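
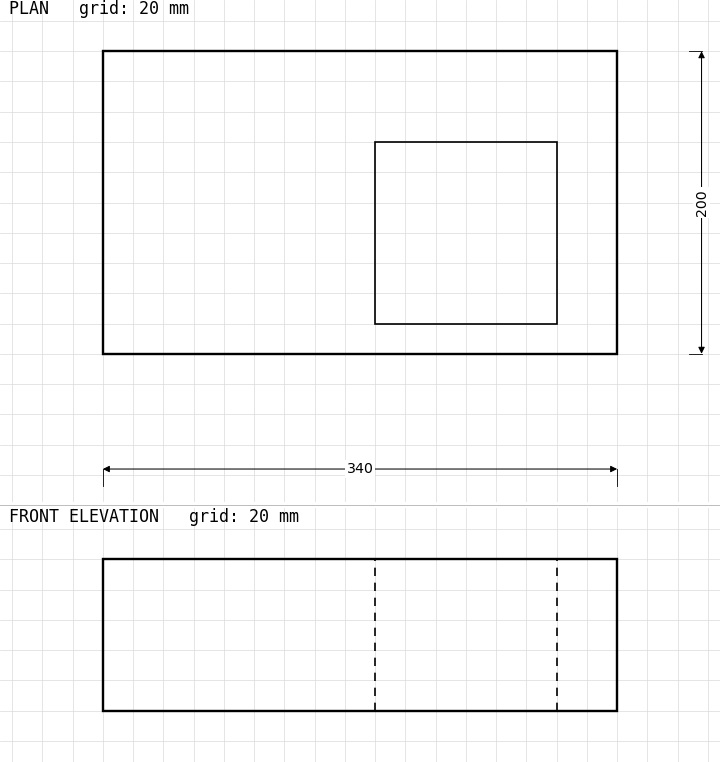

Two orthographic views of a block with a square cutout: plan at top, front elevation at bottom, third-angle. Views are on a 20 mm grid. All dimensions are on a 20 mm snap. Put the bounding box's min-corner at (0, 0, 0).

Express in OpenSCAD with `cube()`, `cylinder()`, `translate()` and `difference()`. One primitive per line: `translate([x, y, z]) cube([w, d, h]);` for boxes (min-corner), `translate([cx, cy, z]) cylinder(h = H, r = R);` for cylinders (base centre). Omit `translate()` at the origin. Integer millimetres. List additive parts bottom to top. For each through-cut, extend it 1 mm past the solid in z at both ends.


difference() {
  cube([340, 200, 100]);
  translate([180, 20, -1]) cube([120, 120, 102]);
}


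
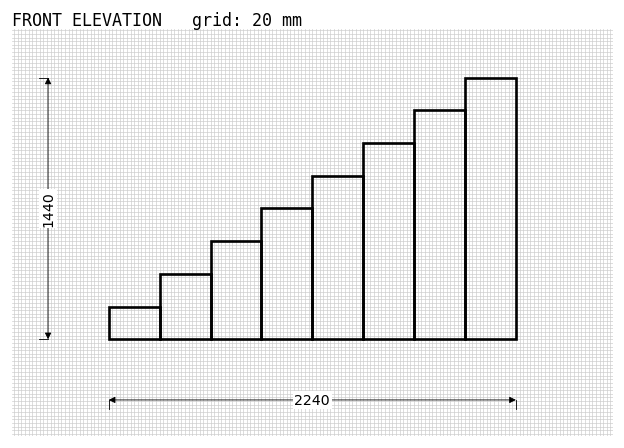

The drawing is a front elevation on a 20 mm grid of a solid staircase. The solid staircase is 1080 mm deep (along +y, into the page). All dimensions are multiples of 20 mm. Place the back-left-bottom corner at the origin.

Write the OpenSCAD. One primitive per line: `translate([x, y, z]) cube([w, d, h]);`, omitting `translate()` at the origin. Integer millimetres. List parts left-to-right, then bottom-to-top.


cube([280, 1080, 180]);
translate([280, 0, 0]) cube([280, 1080, 360]);
translate([560, 0, 0]) cube([280, 1080, 540]);
translate([840, 0, 0]) cube([280, 1080, 720]);
translate([1120, 0, 0]) cube([280, 1080, 900]);
translate([1400, 0, 0]) cube([280, 1080, 1080]);
translate([1680, 0, 0]) cube([280, 1080, 1260]);
translate([1960, 0, 0]) cube([280, 1080, 1440]);


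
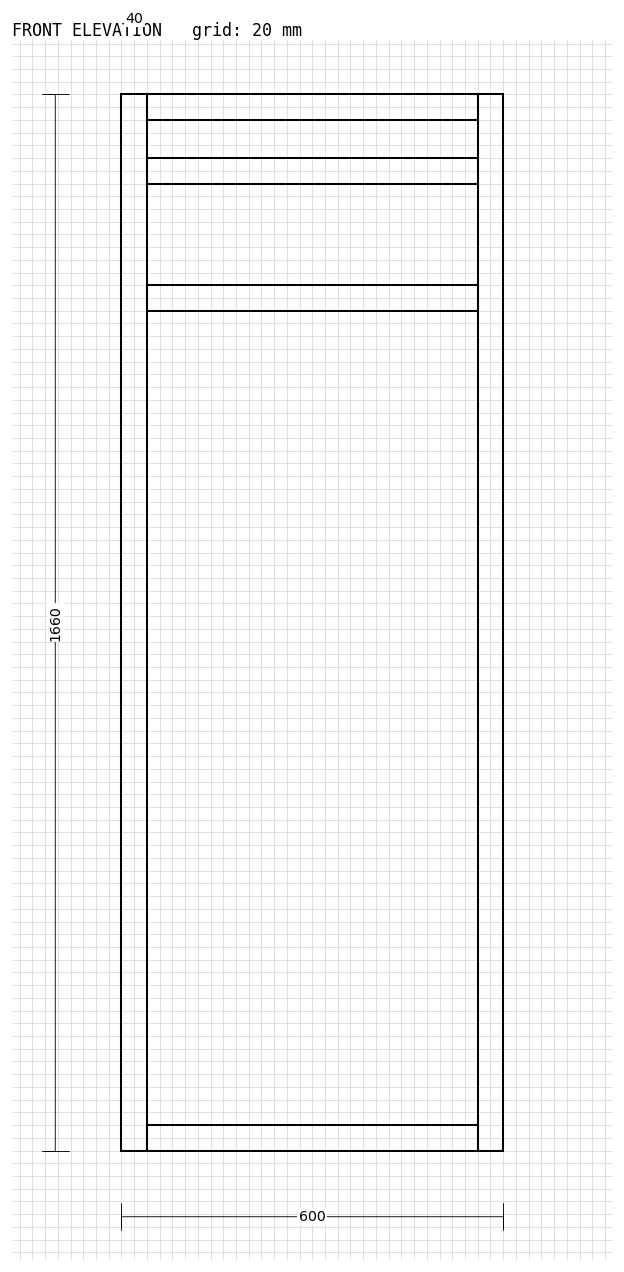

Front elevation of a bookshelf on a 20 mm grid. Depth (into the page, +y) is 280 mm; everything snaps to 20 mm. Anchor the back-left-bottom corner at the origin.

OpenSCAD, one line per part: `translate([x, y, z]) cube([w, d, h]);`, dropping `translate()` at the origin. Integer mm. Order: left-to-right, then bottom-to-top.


cube([40, 280, 1660]);
translate([40, 0, 0]) cube([520, 280, 40]);
translate([40, 0, 1320]) cube([520, 280, 40]);
translate([40, 0, 1520]) cube([520, 280, 40]);
translate([40, 0, 1620]) cube([520, 280, 40]);
translate([560, 0, 0]) cube([40, 280, 1660]);


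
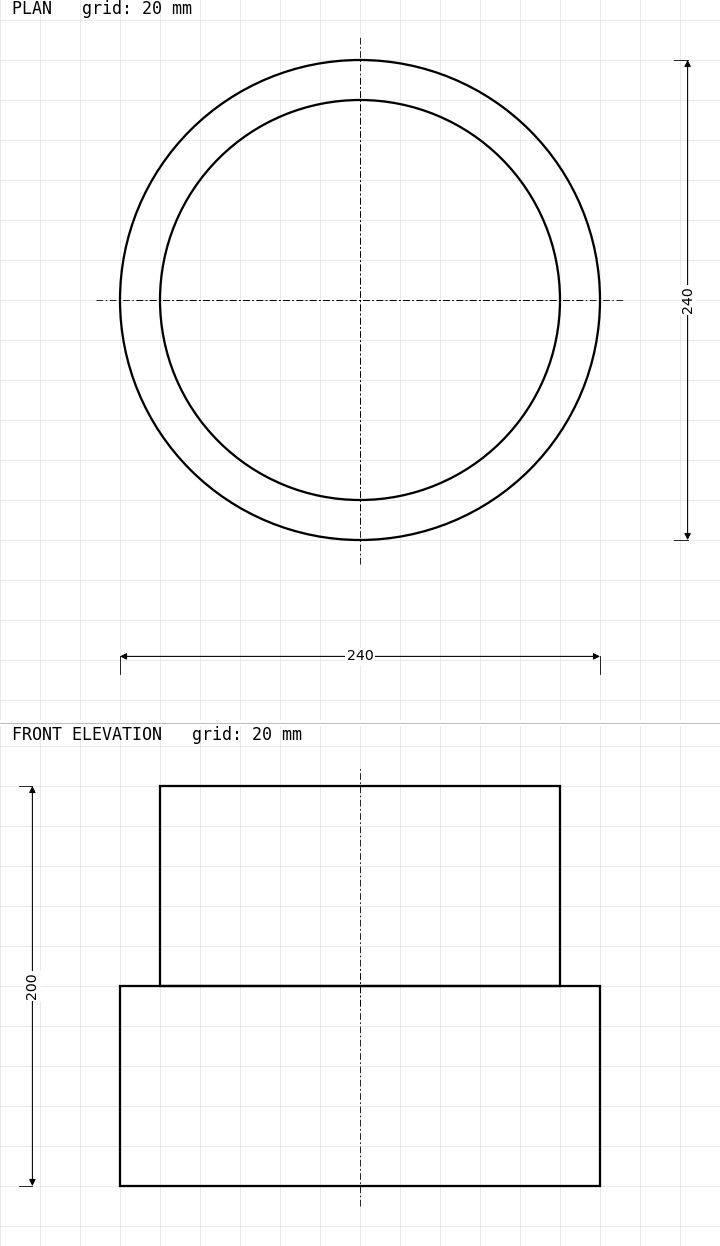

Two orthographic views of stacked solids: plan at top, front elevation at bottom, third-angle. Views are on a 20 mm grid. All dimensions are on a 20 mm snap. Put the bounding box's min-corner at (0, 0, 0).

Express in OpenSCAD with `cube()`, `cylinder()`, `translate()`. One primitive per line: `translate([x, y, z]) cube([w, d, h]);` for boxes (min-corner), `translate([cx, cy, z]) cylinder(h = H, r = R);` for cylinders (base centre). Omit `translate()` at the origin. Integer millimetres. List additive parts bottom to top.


translate([120, 120, 0]) cylinder(h = 100, r = 120);
translate([120, 120, 100]) cylinder(h = 100, r = 100);


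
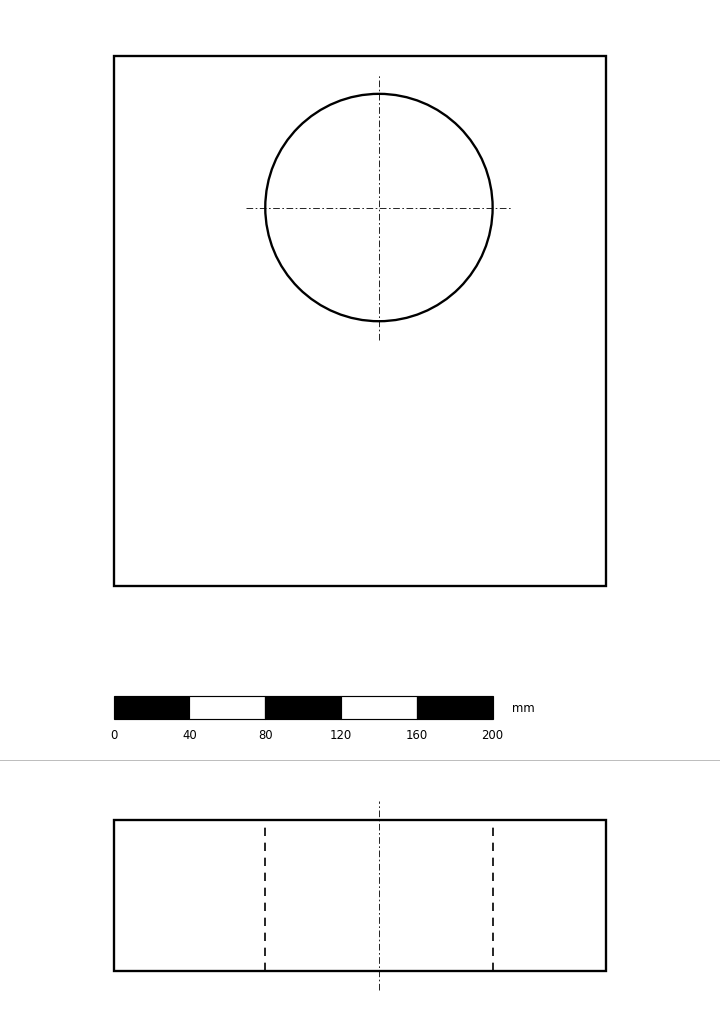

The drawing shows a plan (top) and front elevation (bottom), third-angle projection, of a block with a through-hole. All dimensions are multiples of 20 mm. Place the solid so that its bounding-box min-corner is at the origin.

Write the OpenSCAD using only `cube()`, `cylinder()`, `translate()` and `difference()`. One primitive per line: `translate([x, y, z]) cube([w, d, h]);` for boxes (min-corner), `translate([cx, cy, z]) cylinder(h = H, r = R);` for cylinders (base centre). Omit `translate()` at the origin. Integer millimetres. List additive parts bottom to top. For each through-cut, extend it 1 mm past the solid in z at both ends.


difference() {
  cube([260, 280, 80]);
  translate([140, 200, -1]) cylinder(h = 82, r = 60);
}


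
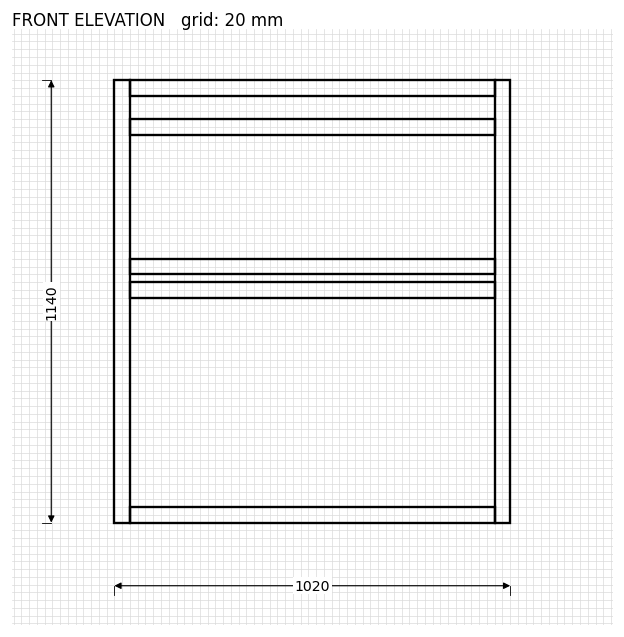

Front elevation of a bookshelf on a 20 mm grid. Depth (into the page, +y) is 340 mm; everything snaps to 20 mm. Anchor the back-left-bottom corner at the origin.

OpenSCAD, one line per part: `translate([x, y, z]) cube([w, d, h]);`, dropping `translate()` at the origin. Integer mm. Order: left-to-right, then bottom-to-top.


cube([40, 340, 1140]);
translate([40, 0, 0]) cube([940, 340, 40]);
translate([40, 0, 580]) cube([940, 340, 40]);
translate([40, 0, 640]) cube([940, 340, 40]);
translate([40, 0, 1000]) cube([940, 340, 40]);
translate([40, 0, 1100]) cube([940, 340, 40]);
translate([980, 0, 0]) cube([40, 340, 1140]);


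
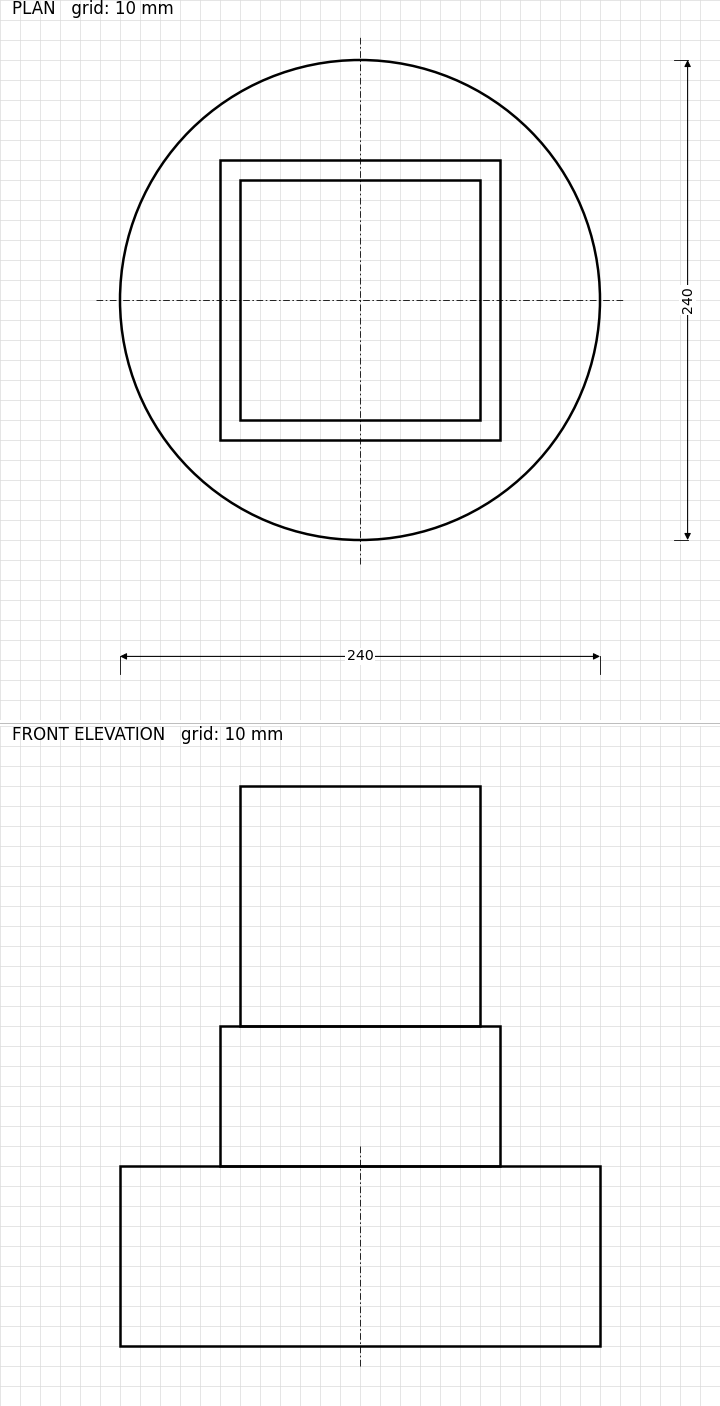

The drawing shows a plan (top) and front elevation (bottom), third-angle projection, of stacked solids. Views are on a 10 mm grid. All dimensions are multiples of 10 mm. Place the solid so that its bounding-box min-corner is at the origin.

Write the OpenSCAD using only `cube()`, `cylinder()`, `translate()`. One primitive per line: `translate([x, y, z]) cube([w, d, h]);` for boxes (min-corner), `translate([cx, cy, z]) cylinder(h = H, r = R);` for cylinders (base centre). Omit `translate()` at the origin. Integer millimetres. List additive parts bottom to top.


translate([120, 120, 0]) cylinder(h = 90, r = 120);
translate([50, 50, 90]) cube([140, 140, 70]);
translate([60, 60, 160]) cube([120, 120, 120]);


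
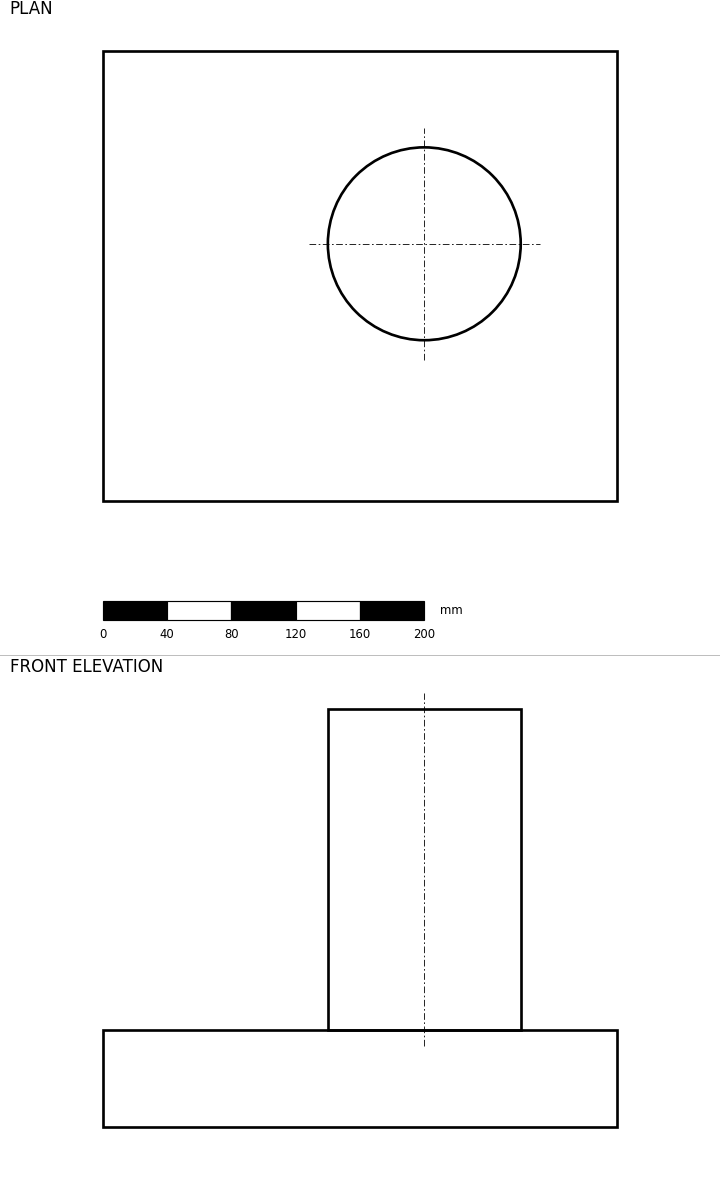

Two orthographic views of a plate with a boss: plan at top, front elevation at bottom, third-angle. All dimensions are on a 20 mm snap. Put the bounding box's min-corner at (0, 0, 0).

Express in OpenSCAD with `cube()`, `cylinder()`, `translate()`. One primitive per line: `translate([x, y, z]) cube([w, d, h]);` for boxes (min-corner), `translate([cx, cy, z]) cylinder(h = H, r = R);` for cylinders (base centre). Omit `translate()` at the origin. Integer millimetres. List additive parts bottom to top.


cube([320, 280, 60]);
translate([200, 160, 60]) cylinder(h = 200, r = 60);


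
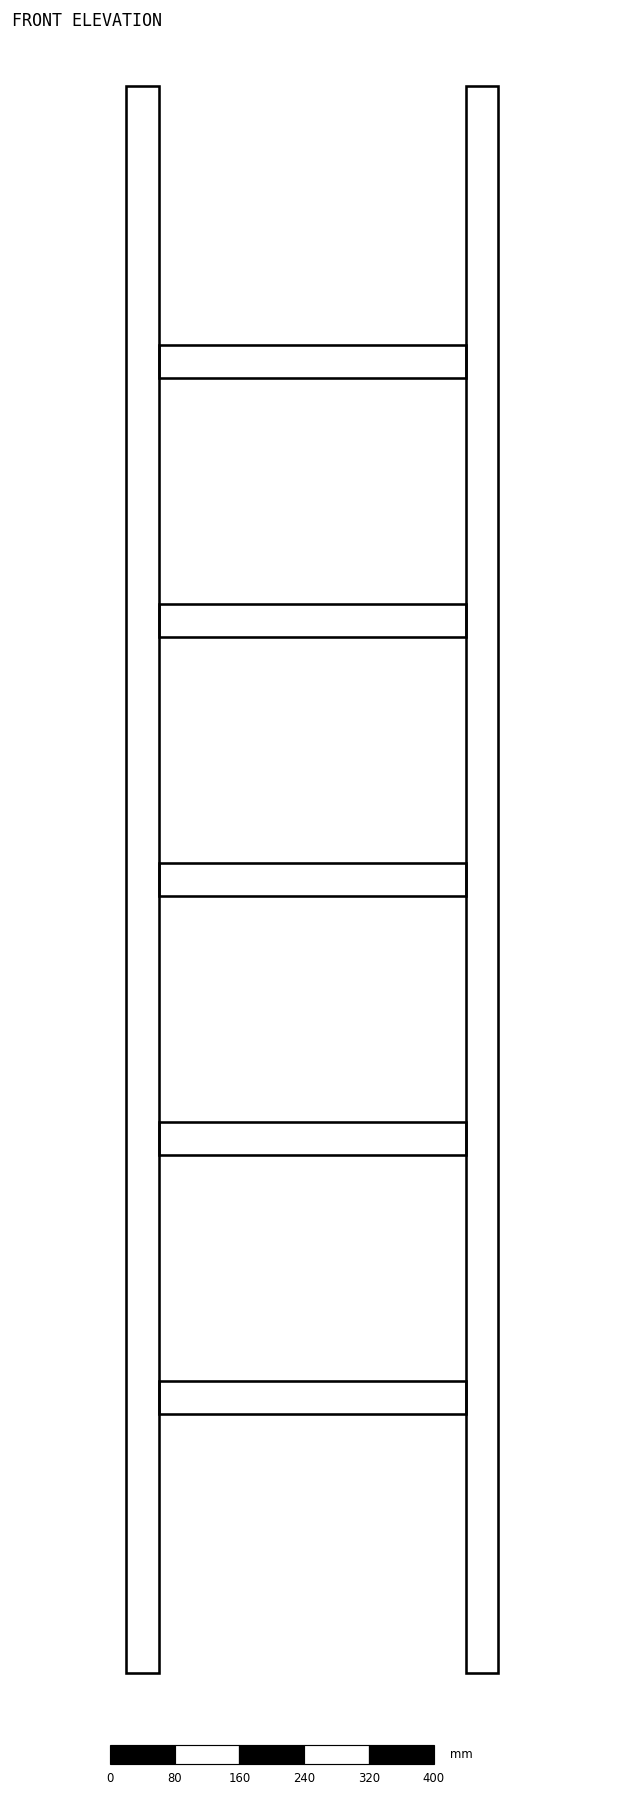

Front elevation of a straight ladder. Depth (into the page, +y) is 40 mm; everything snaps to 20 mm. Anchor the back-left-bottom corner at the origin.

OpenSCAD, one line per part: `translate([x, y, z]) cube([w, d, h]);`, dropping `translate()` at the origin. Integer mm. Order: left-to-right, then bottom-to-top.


cube([40, 40, 1960]);
translate([40, 0, 320]) cube([380, 40, 40]);
translate([40, 0, 640]) cube([380, 40, 40]);
translate([40, 0, 960]) cube([380, 40, 40]);
translate([40, 0, 1280]) cube([380, 40, 40]);
translate([40, 0, 1600]) cube([380, 40, 40]);
translate([420, 0, 0]) cube([40, 40, 1960]);


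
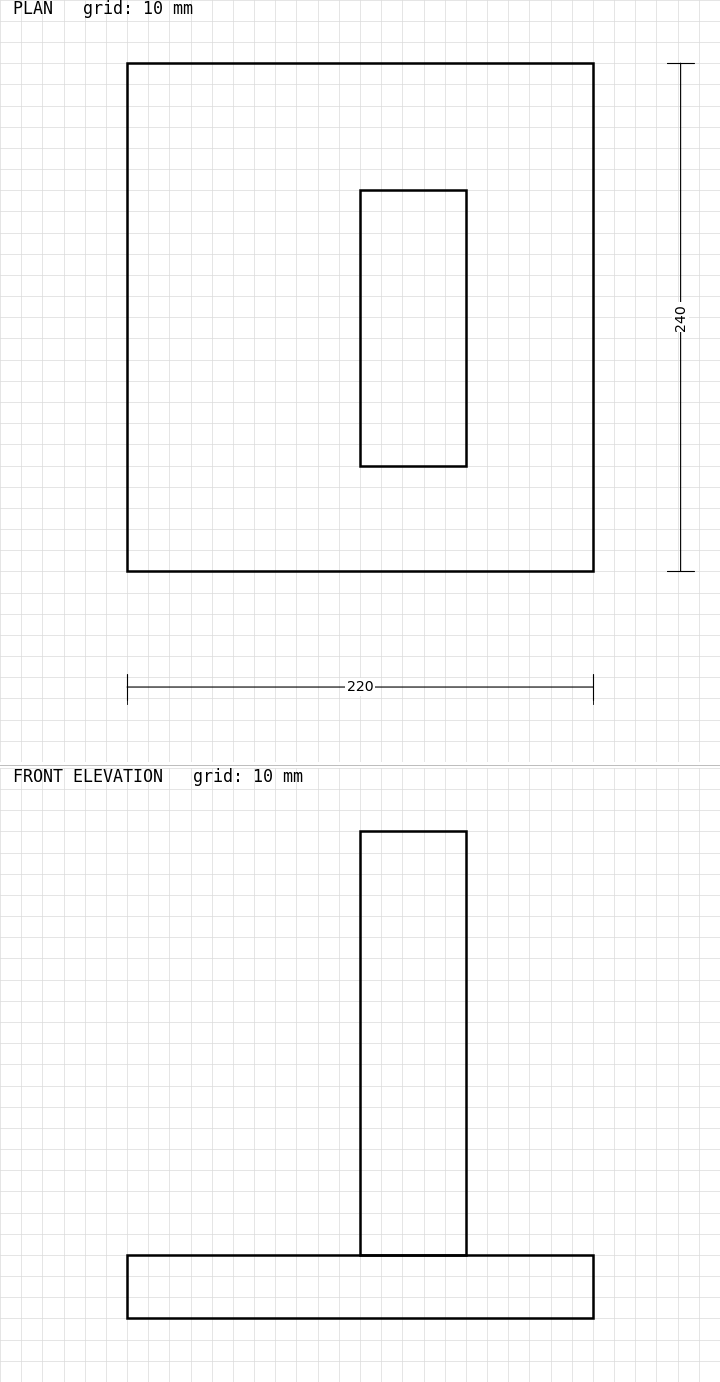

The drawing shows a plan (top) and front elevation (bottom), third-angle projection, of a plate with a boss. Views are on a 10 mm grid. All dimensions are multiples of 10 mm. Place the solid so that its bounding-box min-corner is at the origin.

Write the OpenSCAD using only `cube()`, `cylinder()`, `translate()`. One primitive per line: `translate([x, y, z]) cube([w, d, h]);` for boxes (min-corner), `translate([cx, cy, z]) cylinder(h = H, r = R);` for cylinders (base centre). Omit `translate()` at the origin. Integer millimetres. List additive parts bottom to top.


cube([220, 240, 30]);
translate([110, 50, 30]) cube([50, 130, 200]);


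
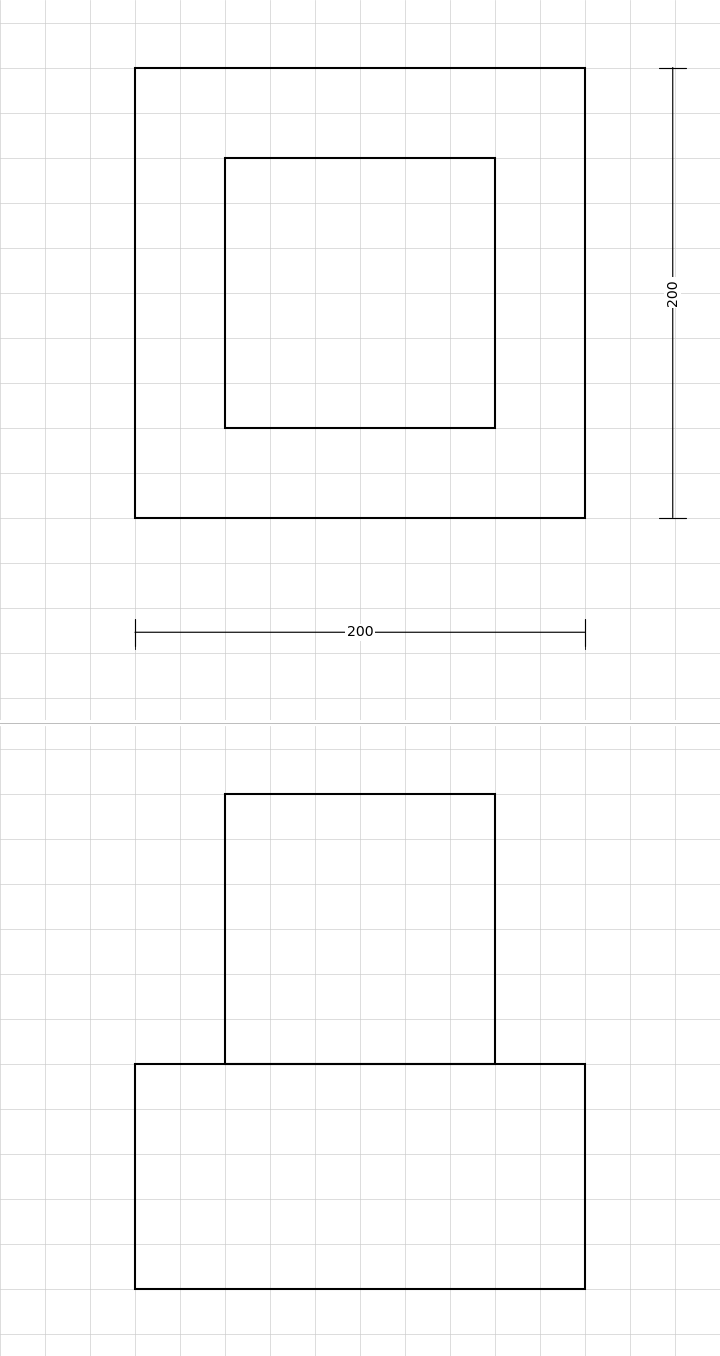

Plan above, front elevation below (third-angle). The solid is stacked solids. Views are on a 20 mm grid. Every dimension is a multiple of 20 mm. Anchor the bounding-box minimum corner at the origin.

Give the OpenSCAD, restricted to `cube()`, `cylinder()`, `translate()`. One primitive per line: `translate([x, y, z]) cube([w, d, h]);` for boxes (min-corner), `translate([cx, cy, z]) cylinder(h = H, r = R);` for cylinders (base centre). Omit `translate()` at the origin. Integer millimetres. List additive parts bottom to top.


cube([200, 200, 100]);
translate([40, 40, 100]) cube([120, 120, 120]);


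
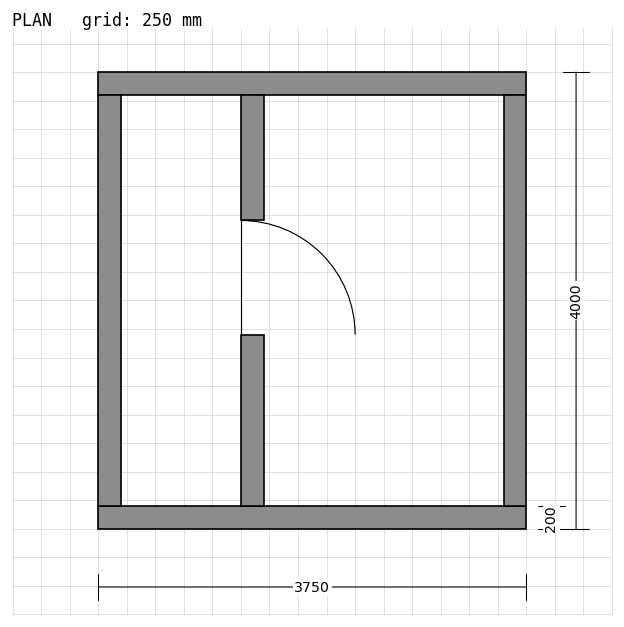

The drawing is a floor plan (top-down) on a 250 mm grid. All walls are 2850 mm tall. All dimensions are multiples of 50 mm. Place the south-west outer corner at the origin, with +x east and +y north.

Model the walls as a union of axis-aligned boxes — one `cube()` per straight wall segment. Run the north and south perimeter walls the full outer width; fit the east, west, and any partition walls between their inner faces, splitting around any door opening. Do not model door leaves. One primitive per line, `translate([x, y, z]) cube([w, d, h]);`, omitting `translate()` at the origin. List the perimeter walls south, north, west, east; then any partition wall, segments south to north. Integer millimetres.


cube([3750, 200, 2850]);
translate([0, 3800, 0]) cube([3750, 200, 2850]);
translate([0, 200, 0]) cube([200, 3600, 2850]);
translate([3550, 200, 0]) cube([200, 3600, 2850]);
translate([1250, 200, 0]) cube([200, 1500, 2850]);
translate([1250, 2700, 0]) cube([200, 1100, 2850]);


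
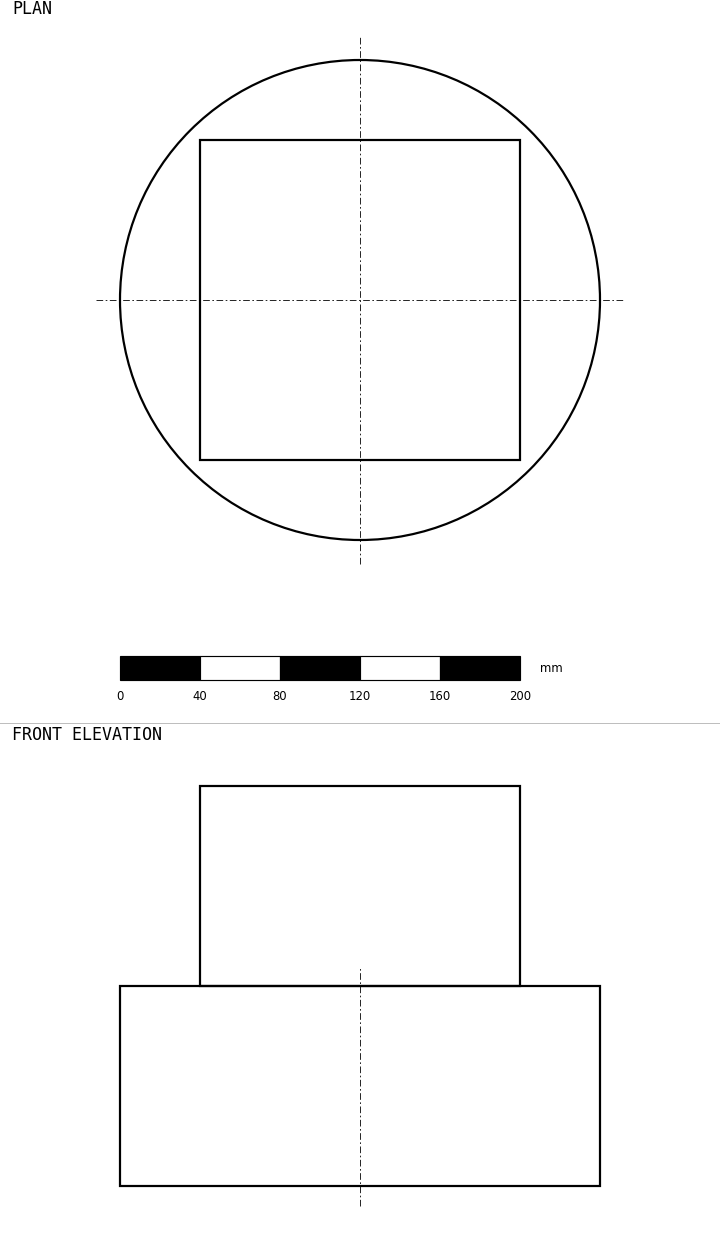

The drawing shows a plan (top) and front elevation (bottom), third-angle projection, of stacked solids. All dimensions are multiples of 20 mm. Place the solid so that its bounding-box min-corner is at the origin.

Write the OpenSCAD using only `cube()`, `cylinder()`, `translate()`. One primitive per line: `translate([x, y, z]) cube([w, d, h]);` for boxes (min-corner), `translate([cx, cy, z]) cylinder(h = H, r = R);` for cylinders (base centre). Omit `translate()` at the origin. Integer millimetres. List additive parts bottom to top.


translate([120, 120, 0]) cylinder(h = 100, r = 120);
translate([40, 40, 100]) cube([160, 160, 100]);


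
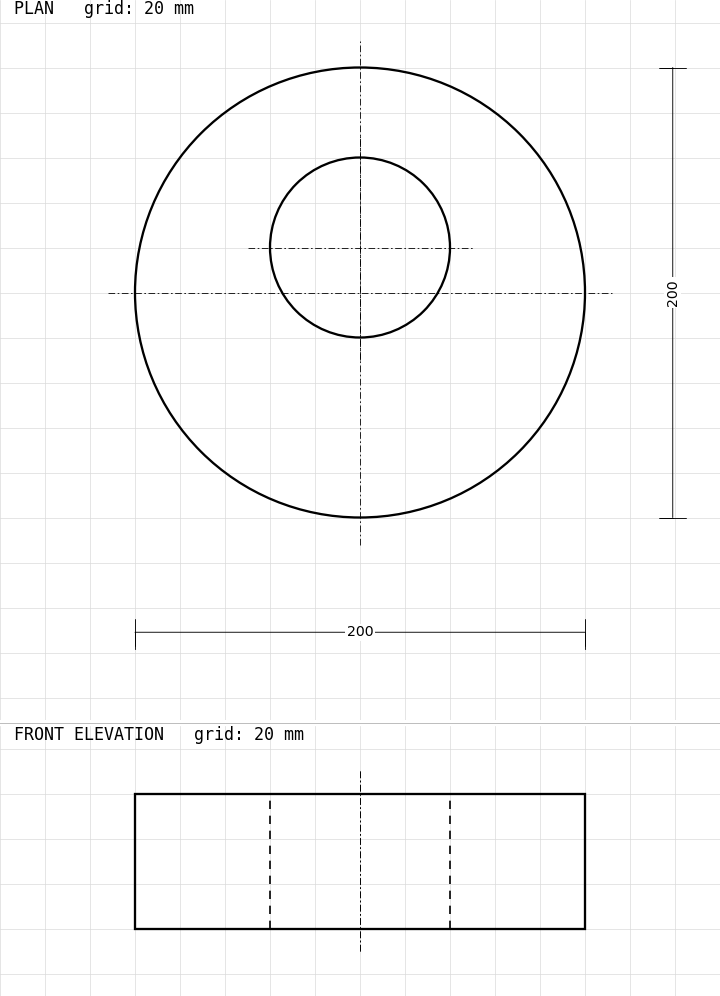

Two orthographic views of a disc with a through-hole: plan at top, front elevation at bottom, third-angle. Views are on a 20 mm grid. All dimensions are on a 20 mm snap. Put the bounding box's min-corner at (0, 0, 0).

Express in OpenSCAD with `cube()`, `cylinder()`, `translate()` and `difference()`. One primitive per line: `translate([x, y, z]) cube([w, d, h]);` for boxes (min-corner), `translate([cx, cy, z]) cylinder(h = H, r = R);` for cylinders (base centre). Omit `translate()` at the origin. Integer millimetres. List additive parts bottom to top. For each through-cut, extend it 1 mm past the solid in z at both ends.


difference() {
  translate([100, 100, 0]) cylinder(h = 60, r = 100);
  translate([100, 120, -1]) cylinder(h = 62, r = 40);
}


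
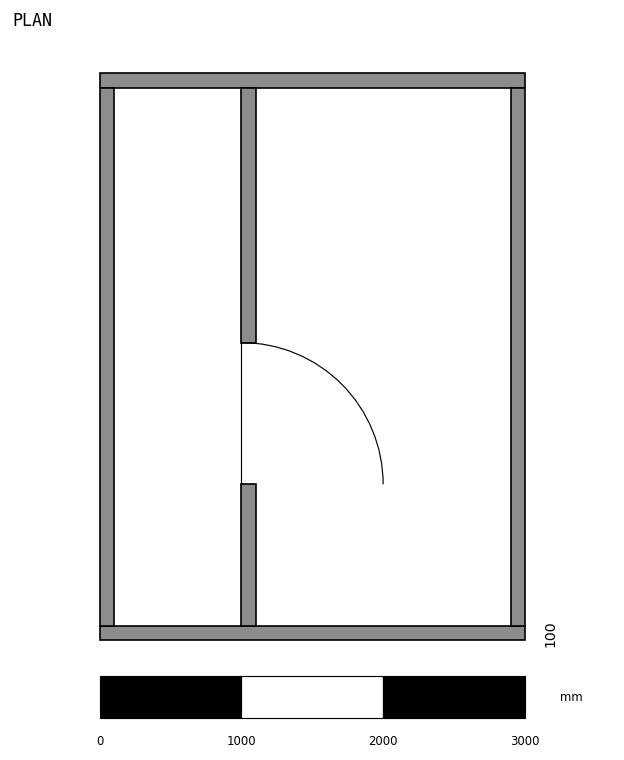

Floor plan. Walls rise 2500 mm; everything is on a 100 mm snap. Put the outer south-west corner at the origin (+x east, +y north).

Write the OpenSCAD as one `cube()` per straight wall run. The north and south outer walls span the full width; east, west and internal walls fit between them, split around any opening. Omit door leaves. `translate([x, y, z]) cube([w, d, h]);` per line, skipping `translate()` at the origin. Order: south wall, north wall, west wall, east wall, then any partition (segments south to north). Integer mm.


cube([3000, 100, 2500]);
translate([0, 3900, 0]) cube([3000, 100, 2500]);
translate([0, 100, 0]) cube([100, 3800, 2500]);
translate([2900, 100, 0]) cube([100, 3800, 2500]);
translate([1000, 100, 0]) cube([100, 1000, 2500]);
translate([1000, 2100, 0]) cube([100, 1800, 2500]);


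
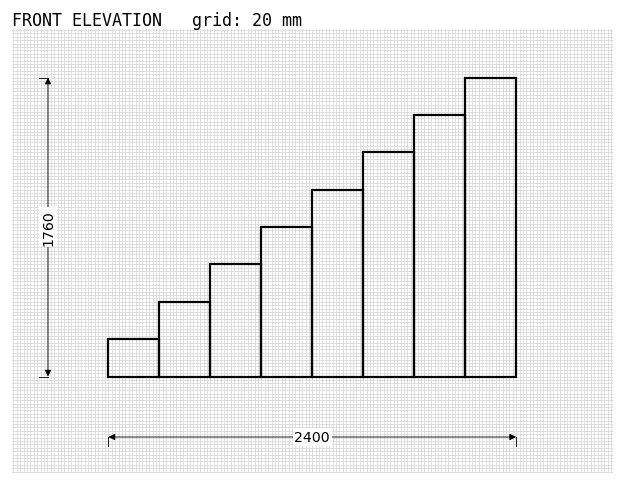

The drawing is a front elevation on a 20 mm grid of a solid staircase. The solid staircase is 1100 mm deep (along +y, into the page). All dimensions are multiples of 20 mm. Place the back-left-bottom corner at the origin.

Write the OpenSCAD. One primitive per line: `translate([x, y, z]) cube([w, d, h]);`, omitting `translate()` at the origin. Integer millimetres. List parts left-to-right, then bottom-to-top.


cube([300, 1100, 220]);
translate([300, 0, 0]) cube([300, 1100, 440]);
translate([600, 0, 0]) cube([300, 1100, 660]);
translate([900, 0, 0]) cube([300, 1100, 880]);
translate([1200, 0, 0]) cube([300, 1100, 1100]);
translate([1500, 0, 0]) cube([300, 1100, 1320]);
translate([1800, 0, 0]) cube([300, 1100, 1540]);
translate([2100, 0, 0]) cube([300, 1100, 1760]);


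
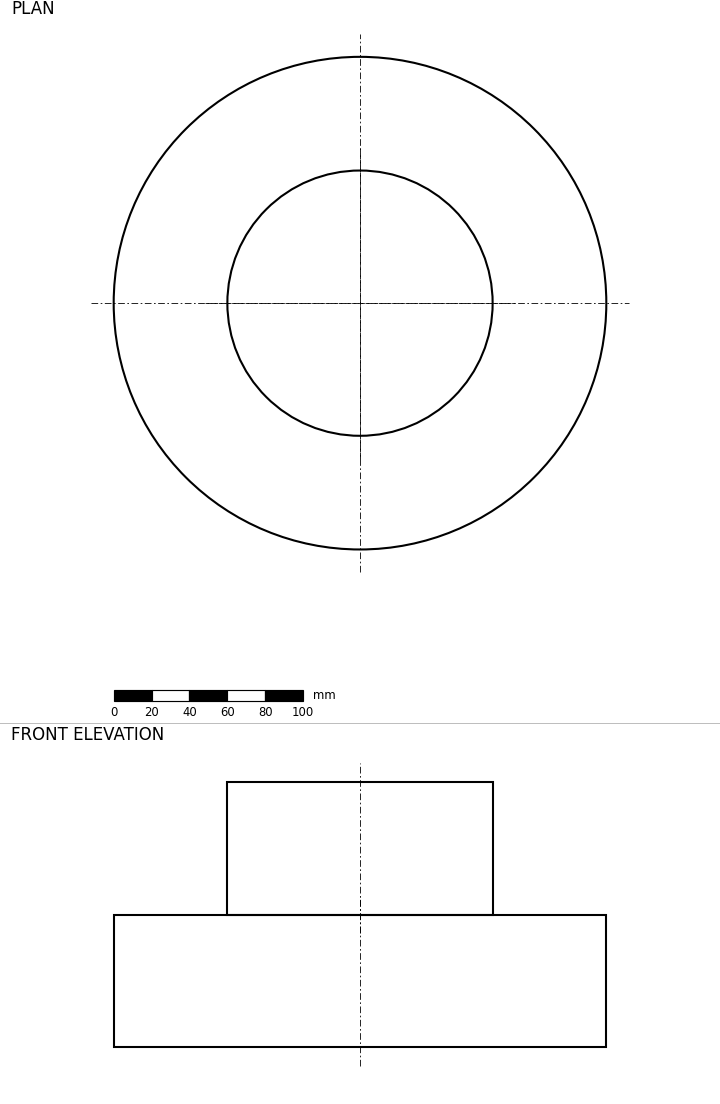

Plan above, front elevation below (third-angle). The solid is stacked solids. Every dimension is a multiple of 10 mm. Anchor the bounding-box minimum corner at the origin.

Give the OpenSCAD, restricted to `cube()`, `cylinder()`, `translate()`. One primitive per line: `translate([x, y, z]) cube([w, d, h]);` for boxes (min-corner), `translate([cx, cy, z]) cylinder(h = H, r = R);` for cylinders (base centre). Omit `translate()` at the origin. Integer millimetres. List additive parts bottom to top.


translate([130, 130, 0]) cylinder(h = 70, r = 130);
translate([130, 130, 70]) cylinder(h = 70, r = 70);


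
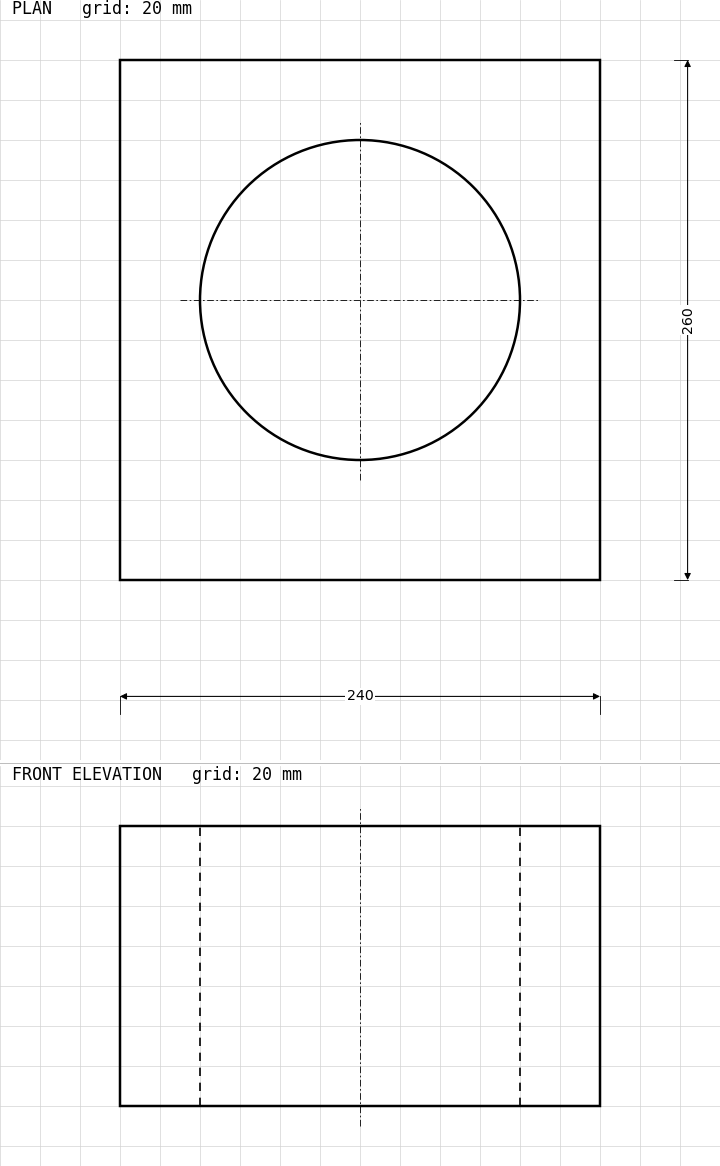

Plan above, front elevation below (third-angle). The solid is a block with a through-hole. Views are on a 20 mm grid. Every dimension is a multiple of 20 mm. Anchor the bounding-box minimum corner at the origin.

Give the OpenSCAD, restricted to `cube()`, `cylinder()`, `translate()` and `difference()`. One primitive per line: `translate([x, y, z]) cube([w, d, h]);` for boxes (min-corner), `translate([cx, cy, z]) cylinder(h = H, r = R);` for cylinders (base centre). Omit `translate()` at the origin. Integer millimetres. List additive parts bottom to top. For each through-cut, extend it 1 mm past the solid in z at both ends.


difference() {
  cube([240, 260, 140]);
  translate([120, 140, -1]) cylinder(h = 142, r = 80);
}


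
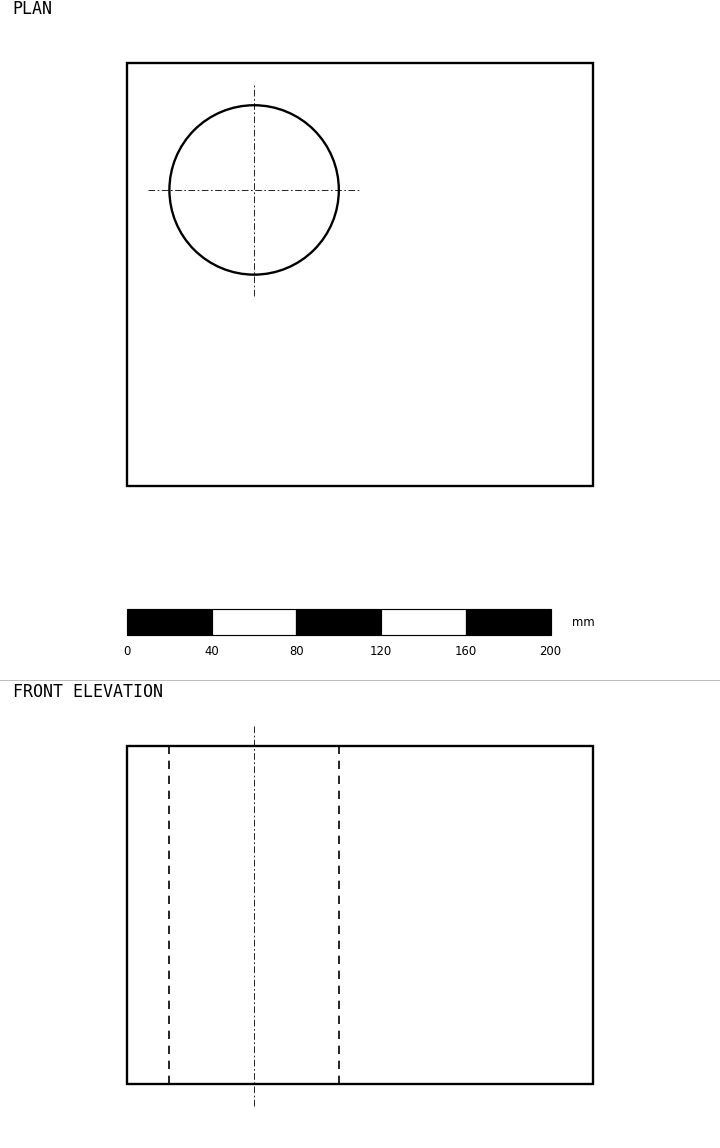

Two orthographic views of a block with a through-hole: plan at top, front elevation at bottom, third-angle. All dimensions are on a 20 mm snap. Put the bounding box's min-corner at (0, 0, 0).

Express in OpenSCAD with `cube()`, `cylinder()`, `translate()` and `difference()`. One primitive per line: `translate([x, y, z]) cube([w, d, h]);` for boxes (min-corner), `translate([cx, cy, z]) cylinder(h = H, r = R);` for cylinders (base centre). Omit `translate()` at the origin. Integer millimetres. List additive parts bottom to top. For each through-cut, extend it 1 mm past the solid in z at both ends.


difference() {
  cube([220, 200, 160]);
  translate([60, 140, -1]) cylinder(h = 162, r = 40);
}


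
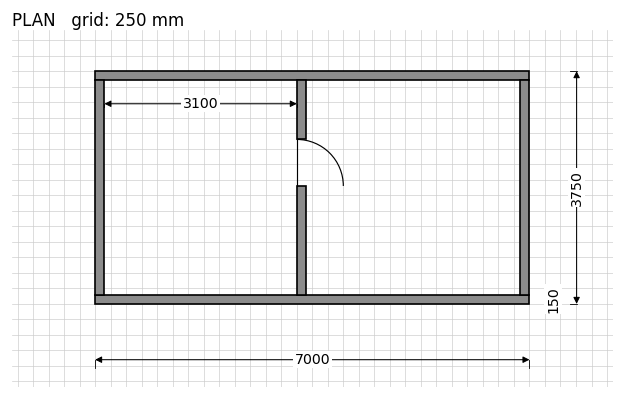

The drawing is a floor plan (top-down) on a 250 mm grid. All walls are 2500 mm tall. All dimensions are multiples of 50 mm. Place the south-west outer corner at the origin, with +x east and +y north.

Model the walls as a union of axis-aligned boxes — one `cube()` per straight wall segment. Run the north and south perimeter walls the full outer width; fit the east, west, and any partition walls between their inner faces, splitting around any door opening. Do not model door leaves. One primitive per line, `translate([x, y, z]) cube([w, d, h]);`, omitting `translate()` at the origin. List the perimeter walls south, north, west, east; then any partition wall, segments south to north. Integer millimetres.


cube([7000, 150, 2500]);
translate([0, 3600, 0]) cube([7000, 150, 2500]);
translate([0, 150, 0]) cube([150, 3450, 2500]);
translate([6850, 150, 0]) cube([150, 3450, 2500]);
translate([3250, 150, 0]) cube([150, 1750, 2500]);
translate([3250, 2650, 0]) cube([150, 950, 2500]);


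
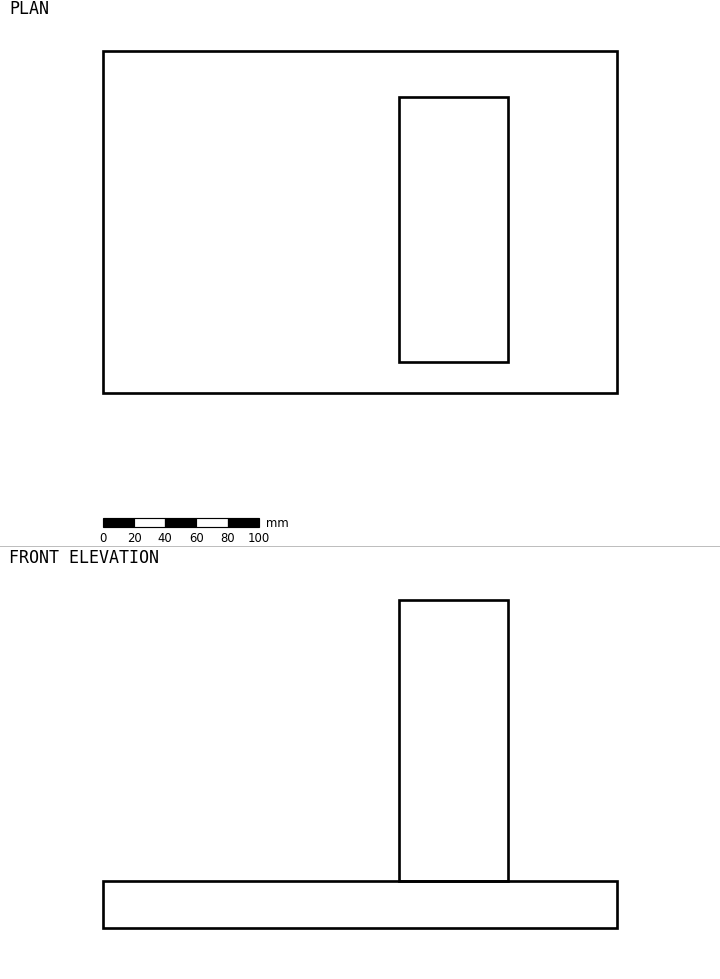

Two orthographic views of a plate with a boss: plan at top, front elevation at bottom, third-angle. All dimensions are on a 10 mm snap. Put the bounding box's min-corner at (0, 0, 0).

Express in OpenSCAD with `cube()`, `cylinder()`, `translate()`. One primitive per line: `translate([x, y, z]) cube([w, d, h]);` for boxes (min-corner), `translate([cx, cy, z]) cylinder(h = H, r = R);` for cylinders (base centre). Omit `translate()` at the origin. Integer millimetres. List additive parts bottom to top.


cube([330, 220, 30]);
translate([190, 20, 30]) cube([70, 170, 180]);


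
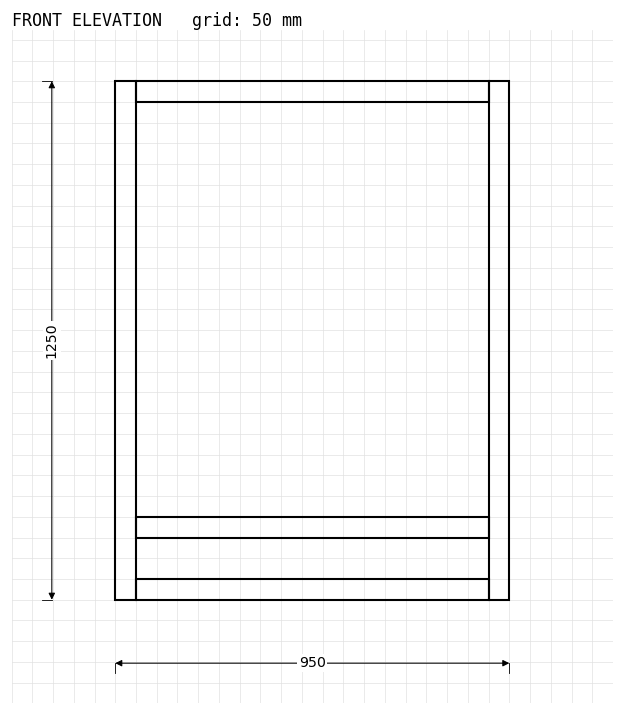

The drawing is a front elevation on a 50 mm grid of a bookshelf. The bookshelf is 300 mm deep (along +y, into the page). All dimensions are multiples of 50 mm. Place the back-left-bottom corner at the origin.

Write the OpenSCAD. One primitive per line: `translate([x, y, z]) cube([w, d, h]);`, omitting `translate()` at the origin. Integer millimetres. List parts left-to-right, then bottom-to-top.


cube([50, 300, 1250]);
translate([50, 0, 0]) cube([850, 300, 50]);
translate([50, 0, 150]) cube([850, 300, 50]);
translate([50, 0, 1200]) cube([850, 300, 50]);
translate([900, 0, 0]) cube([50, 300, 1250]);


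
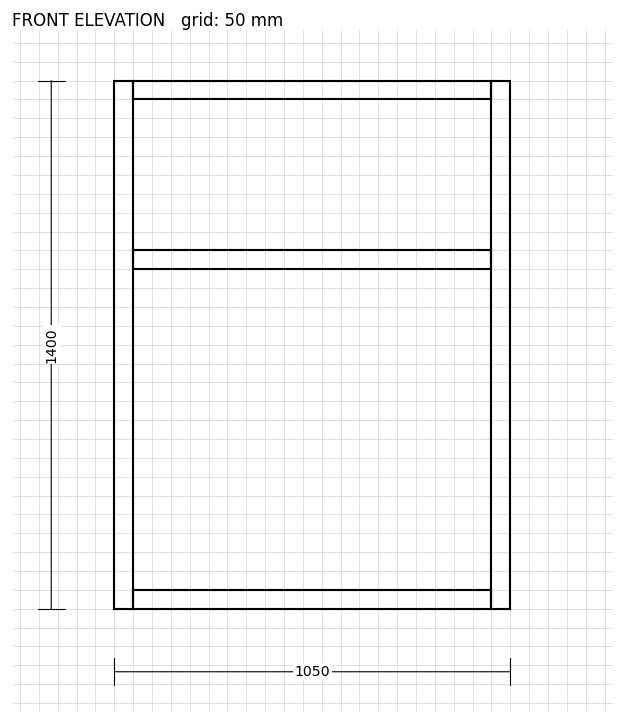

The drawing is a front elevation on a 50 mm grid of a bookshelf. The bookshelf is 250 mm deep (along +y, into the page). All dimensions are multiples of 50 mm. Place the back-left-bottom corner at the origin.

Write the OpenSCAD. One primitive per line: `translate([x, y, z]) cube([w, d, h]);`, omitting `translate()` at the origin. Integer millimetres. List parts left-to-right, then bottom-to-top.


cube([50, 250, 1400]);
translate([50, 0, 0]) cube([950, 250, 50]);
translate([50, 0, 900]) cube([950, 250, 50]);
translate([50, 0, 1350]) cube([950, 250, 50]);
translate([1000, 0, 0]) cube([50, 250, 1400]);


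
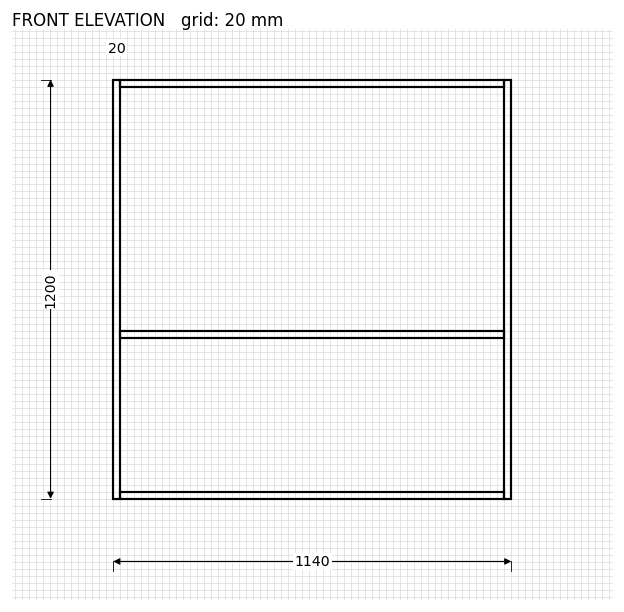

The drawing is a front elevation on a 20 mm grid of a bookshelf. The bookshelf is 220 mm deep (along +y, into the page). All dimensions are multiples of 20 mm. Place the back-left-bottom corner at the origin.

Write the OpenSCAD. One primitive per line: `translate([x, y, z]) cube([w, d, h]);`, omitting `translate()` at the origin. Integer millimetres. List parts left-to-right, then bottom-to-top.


cube([20, 220, 1200]);
translate([20, 0, 0]) cube([1100, 220, 20]);
translate([20, 0, 460]) cube([1100, 220, 20]);
translate([20, 0, 1180]) cube([1100, 220, 20]);
translate([1120, 0, 0]) cube([20, 220, 1200]);


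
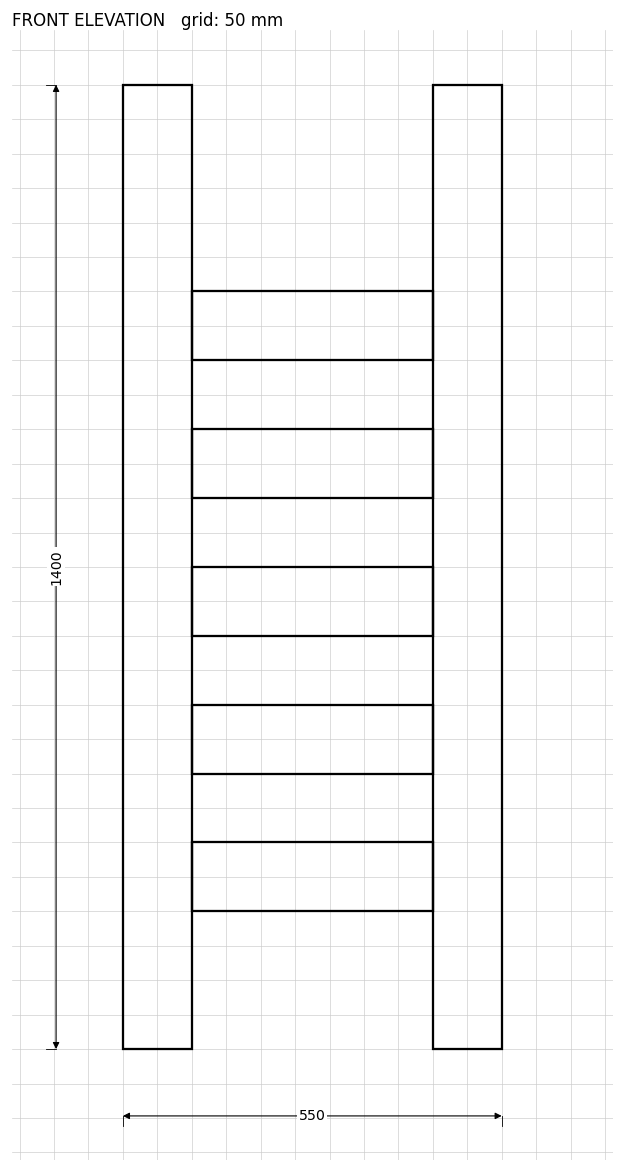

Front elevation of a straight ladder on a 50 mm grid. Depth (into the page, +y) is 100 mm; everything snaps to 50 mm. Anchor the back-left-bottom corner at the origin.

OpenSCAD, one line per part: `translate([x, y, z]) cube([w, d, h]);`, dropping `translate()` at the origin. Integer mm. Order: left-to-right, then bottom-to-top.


cube([100, 100, 1400]);
translate([100, 0, 200]) cube([350, 100, 100]);
translate([100, 0, 400]) cube([350, 100, 100]);
translate([100, 0, 600]) cube([350, 100, 100]);
translate([100, 0, 800]) cube([350, 100, 100]);
translate([100, 0, 1000]) cube([350, 100, 100]);
translate([450, 0, 0]) cube([100, 100, 1400]);


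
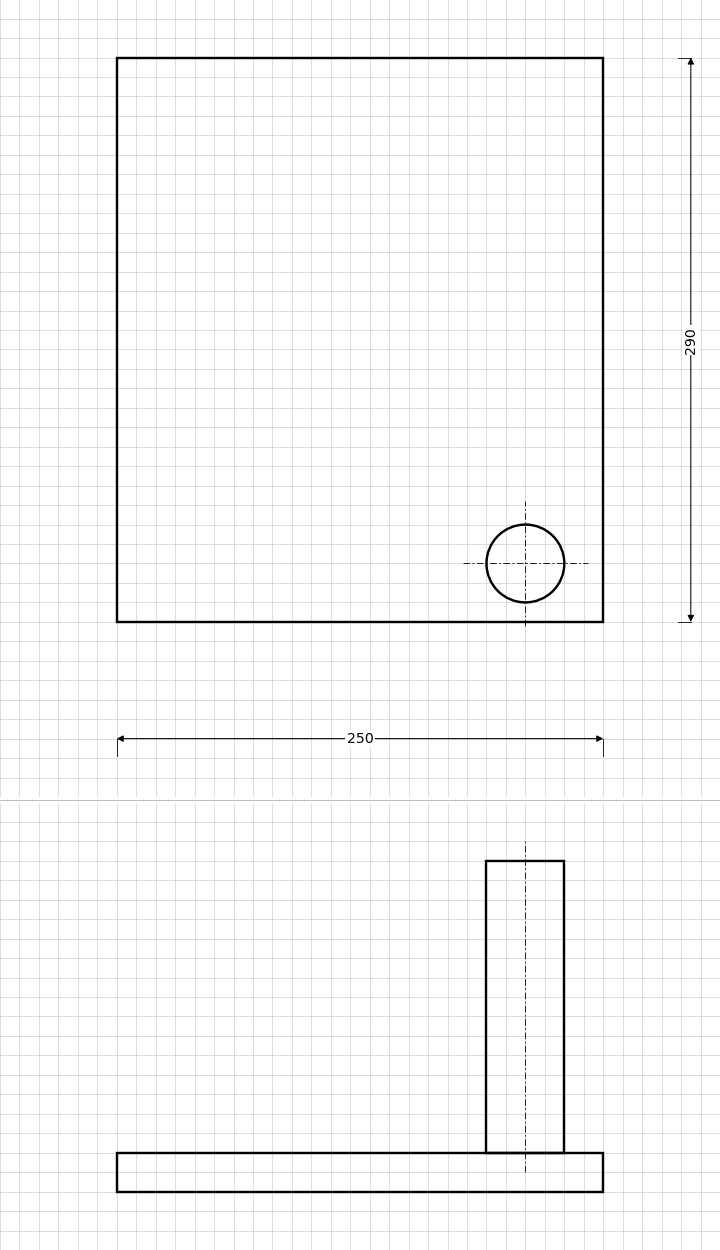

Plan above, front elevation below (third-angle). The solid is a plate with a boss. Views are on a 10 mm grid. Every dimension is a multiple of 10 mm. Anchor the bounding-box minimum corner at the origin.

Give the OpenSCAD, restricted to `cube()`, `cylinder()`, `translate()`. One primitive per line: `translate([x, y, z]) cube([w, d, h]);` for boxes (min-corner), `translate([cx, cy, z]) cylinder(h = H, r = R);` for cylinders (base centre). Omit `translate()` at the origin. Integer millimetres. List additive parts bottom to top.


cube([250, 290, 20]);
translate([210, 30, 20]) cylinder(h = 150, r = 20);


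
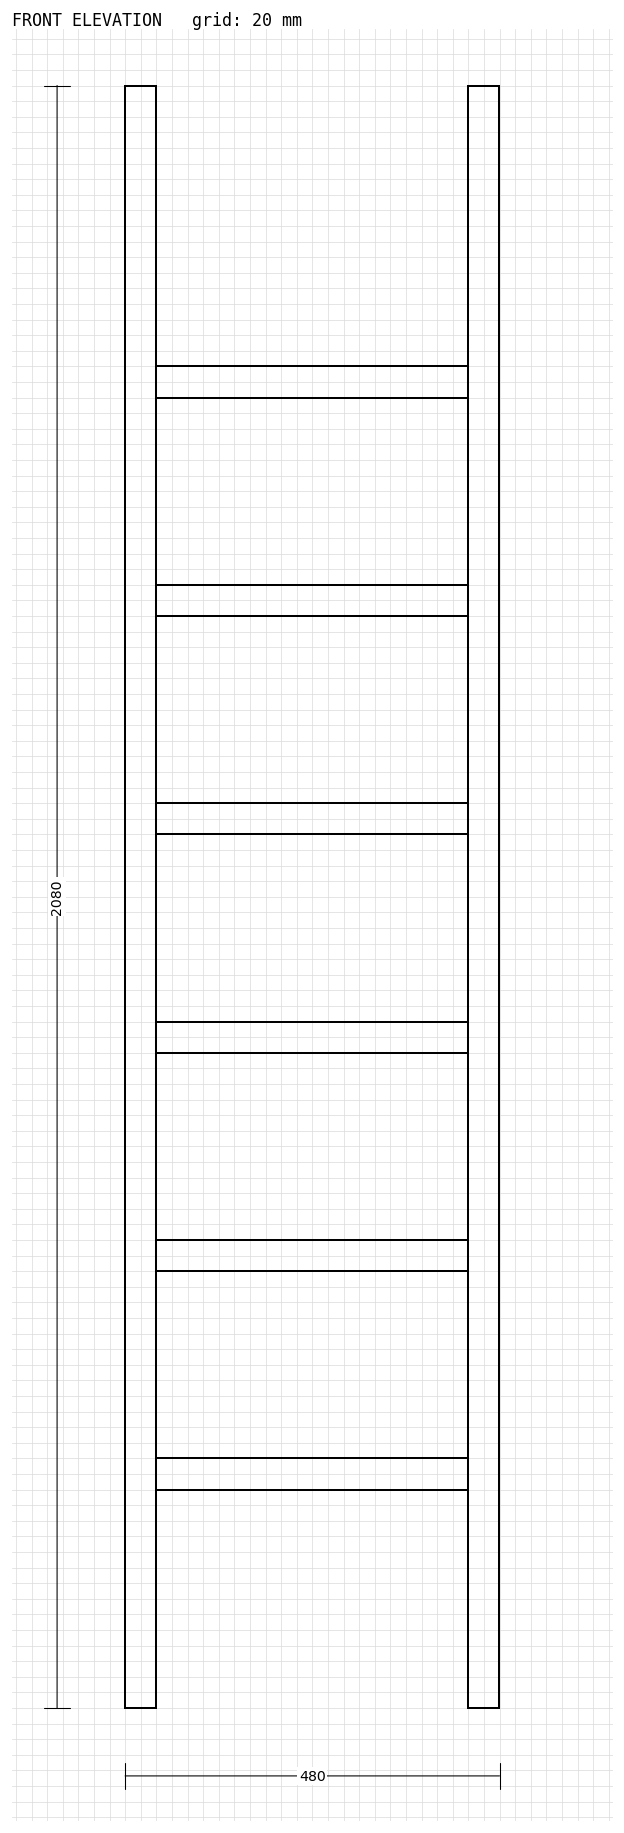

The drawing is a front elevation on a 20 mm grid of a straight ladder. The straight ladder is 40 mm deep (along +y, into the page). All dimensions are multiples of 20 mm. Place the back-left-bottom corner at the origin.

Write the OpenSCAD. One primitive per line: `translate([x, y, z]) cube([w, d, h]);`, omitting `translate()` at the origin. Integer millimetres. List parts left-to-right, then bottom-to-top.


cube([40, 40, 2080]);
translate([40, 0, 280]) cube([400, 40, 40]);
translate([40, 0, 560]) cube([400, 40, 40]);
translate([40, 0, 840]) cube([400, 40, 40]);
translate([40, 0, 1120]) cube([400, 40, 40]);
translate([40, 0, 1400]) cube([400, 40, 40]);
translate([40, 0, 1680]) cube([400, 40, 40]);
translate([440, 0, 0]) cube([40, 40, 2080]);


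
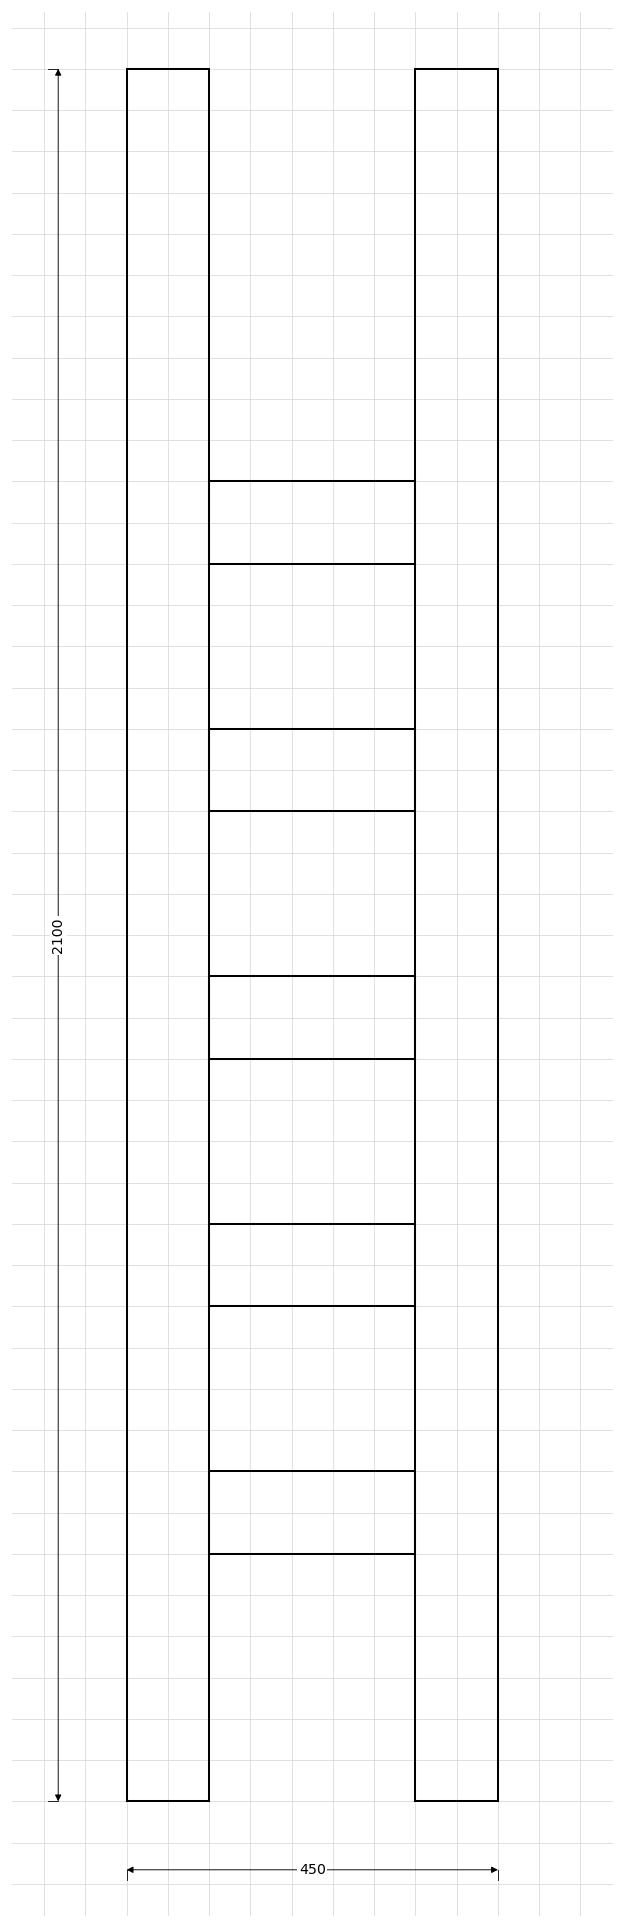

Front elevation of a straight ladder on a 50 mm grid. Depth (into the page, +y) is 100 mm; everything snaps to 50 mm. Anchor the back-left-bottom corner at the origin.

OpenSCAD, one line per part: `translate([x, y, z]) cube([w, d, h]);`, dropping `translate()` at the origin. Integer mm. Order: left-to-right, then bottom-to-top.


cube([100, 100, 2100]);
translate([100, 0, 300]) cube([250, 100, 100]);
translate([100, 0, 600]) cube([250, 100, 100]);
translate([100, 0, 900]) cube([250, 100, 100]);
translate([100, 0, 1200]) cube([250, 100, 100]);
translate([100, 0, 1500]) cube([250, 100, 100]);
translate([350, 0, 0]) cube([100, 100, 2100]);


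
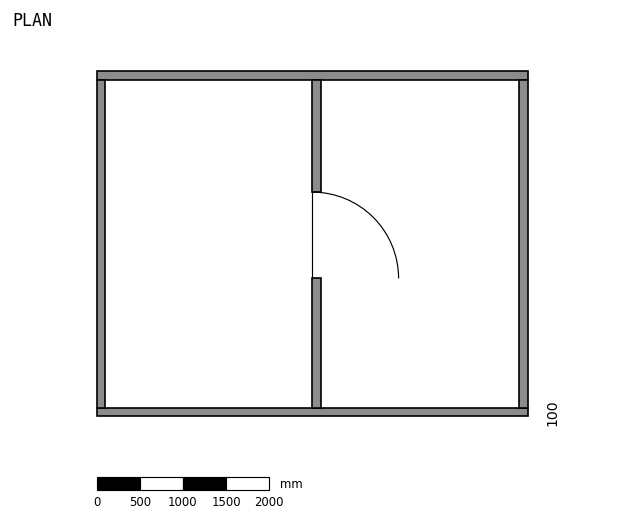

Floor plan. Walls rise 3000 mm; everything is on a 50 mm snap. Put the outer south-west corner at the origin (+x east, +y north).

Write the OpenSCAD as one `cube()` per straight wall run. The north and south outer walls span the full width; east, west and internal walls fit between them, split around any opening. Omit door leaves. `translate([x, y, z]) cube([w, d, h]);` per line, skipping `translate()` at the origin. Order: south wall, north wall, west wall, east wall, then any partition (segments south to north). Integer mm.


cube([5000, 100, 3000]);
translate([0, 3900, 0]) cube([5000, 100, 3000]);
translate([0, 100, 0]) cube([100, 3800, 3000]);
translate([4900, 100, 0]) cube([100, 3800, 3000]);
translate([2500, 100, 0]) cube([100, 1500, 3000]);
translate([2500, 2600, 0]) cube([100, 1300, 3000]);


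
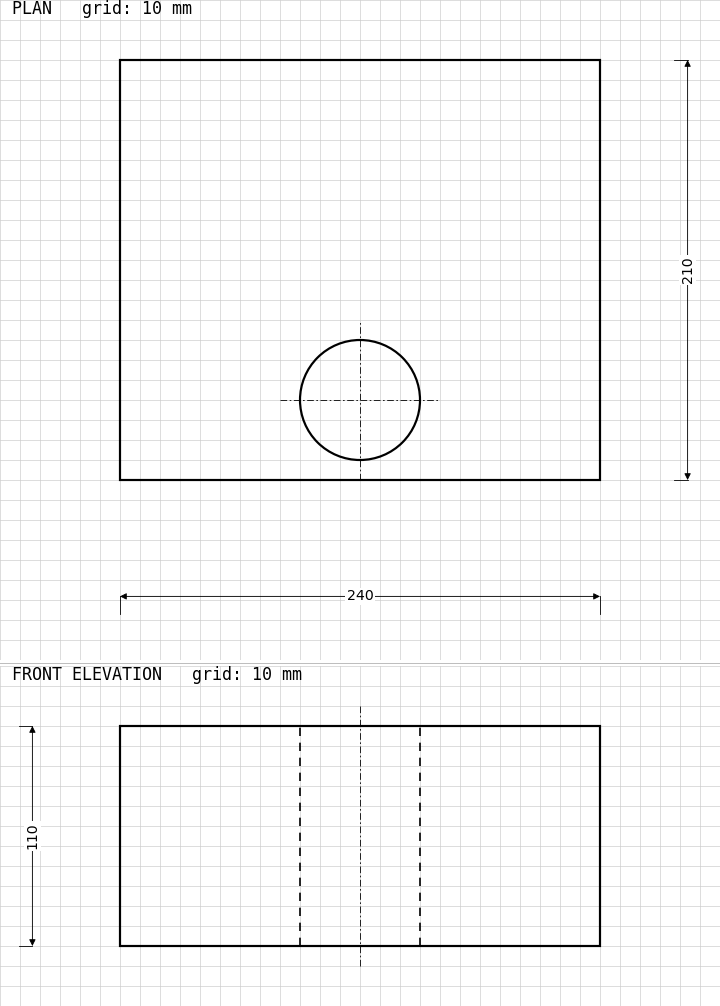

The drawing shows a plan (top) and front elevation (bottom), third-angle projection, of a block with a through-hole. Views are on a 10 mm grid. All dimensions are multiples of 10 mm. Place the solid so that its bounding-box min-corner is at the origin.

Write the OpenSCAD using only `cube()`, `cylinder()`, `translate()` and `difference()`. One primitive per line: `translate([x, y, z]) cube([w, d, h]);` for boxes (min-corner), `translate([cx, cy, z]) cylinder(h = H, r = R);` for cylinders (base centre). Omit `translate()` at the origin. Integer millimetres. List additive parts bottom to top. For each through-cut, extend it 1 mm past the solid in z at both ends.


difference() {
  cube([240, 210, 110]);
  translate([120, 40, -1]) cylinder(h = 112, r = 30);
}


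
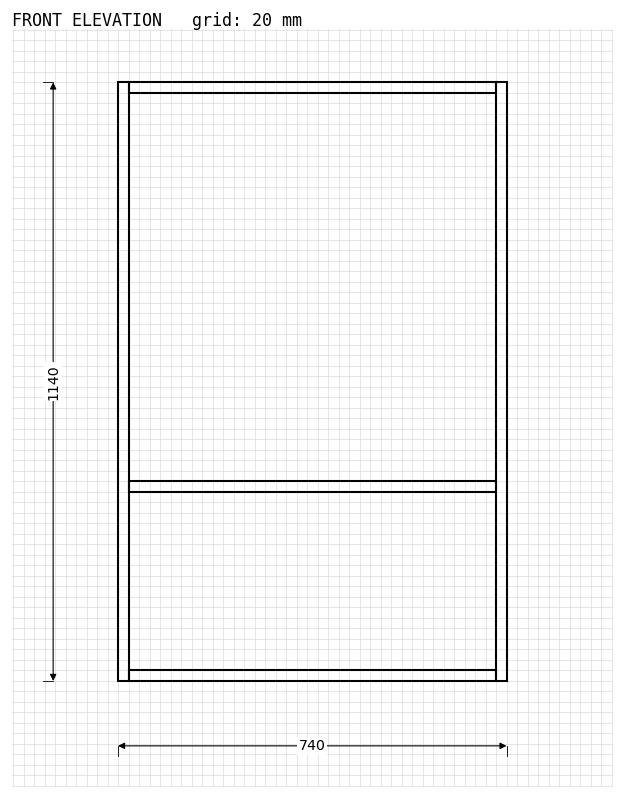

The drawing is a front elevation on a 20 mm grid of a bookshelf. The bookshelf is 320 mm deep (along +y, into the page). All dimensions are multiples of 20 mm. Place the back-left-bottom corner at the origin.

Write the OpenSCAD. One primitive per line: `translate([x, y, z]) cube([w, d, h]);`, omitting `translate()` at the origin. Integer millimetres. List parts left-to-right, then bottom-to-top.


cube([20, 320, 1140]);
translate([20, 0, 0]) cube([700, 320, 20]);
translate([20, 0, 360]) cube([700, 320, 20]);
translate([20, 0, 1120]) cube([700, 320, 20]);
translate([720, 0, 0]) cube([20, 320, 1140]);


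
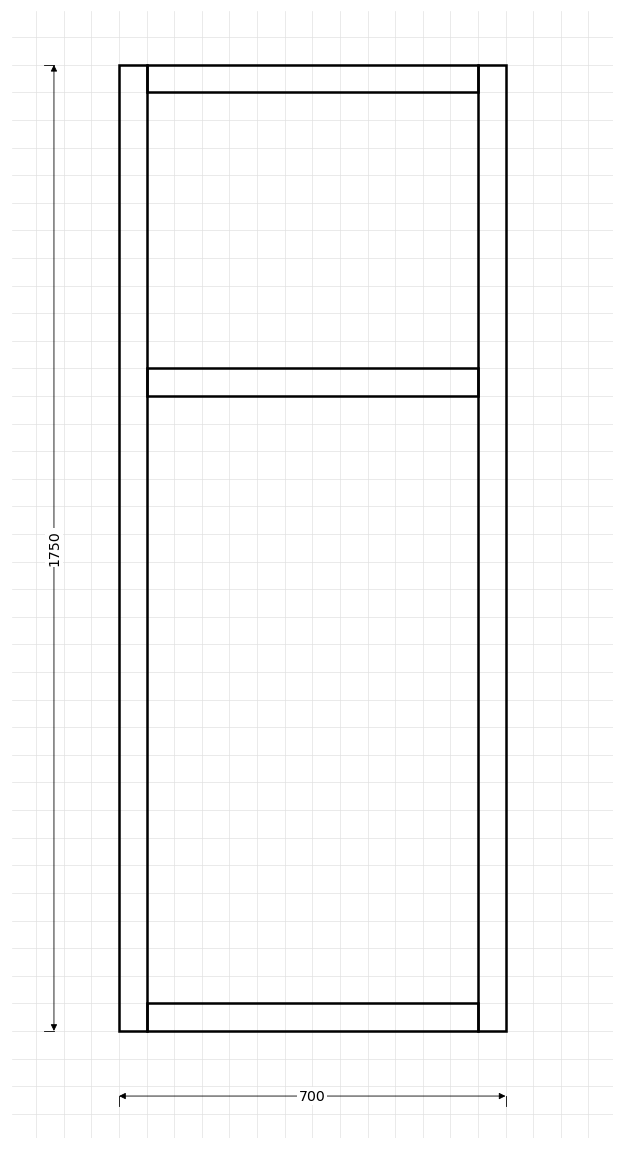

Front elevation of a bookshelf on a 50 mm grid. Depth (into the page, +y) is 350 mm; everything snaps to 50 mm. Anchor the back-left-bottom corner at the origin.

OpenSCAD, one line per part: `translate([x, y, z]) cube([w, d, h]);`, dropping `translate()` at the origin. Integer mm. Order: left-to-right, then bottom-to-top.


cube([50, 350, 1750]);
translate([50, 0, 0]) cube([600, 350, 50]);
translate([50, 0, 1150]) cube([600, 350, 50]);
translate([50, 0, 1700]) cube([600, 350, 50]);
translate([650, 0, 0]) cube([50, 350, 1750]);


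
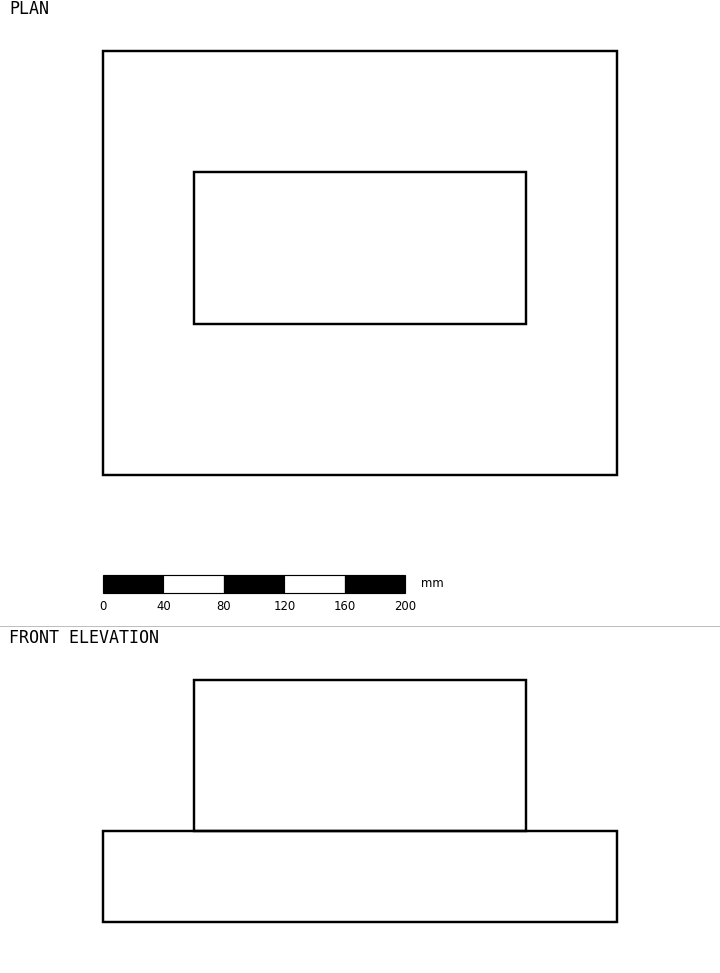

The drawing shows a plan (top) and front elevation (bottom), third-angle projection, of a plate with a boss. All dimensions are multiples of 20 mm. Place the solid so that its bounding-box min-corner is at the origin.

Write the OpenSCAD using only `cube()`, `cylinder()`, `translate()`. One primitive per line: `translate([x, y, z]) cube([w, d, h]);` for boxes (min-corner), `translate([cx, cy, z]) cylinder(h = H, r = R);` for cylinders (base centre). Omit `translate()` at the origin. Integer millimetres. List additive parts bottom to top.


cube([340, 280, 60]);
translate([60, 100, 60]) cube([220, 100, 100]);
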